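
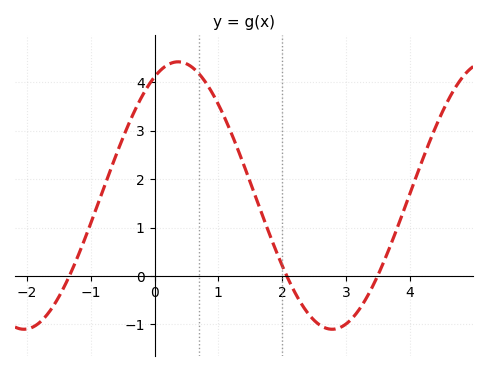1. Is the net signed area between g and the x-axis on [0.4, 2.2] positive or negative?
positive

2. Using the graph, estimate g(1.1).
3.27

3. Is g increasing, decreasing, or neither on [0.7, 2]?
decreasing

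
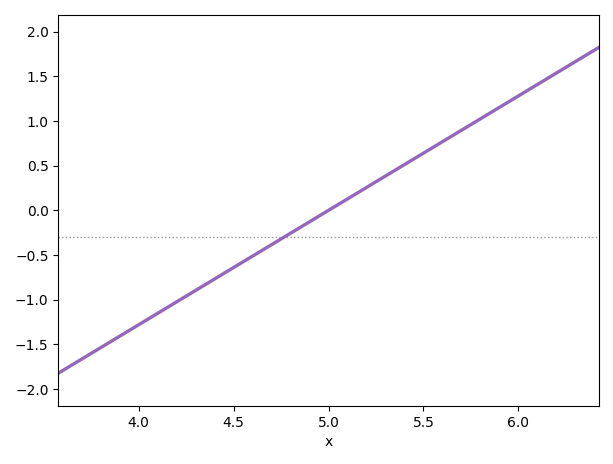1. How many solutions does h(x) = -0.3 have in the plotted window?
1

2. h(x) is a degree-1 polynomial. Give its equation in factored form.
y = 1.28(x - 5)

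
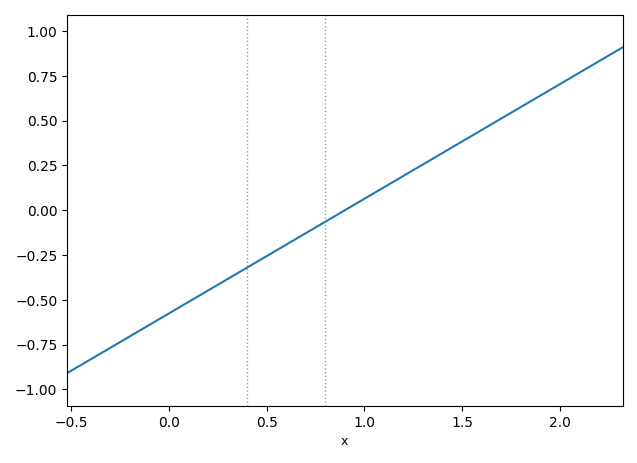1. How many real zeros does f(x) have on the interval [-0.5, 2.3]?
1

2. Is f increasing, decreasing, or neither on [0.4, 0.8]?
increasing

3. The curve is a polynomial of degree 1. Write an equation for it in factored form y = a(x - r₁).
y = 0.64(x - 0.9)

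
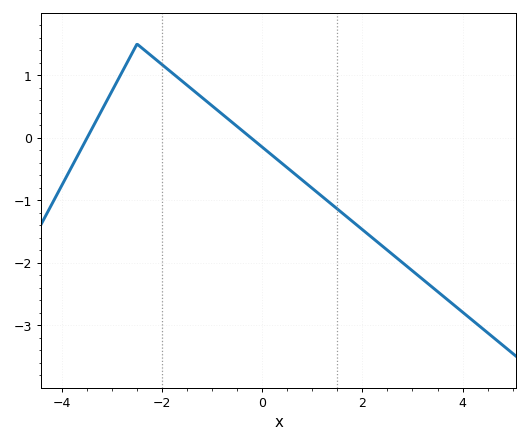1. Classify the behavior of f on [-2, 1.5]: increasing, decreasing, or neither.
decreasing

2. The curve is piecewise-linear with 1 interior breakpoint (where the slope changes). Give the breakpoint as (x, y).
(-2.5, 1.5)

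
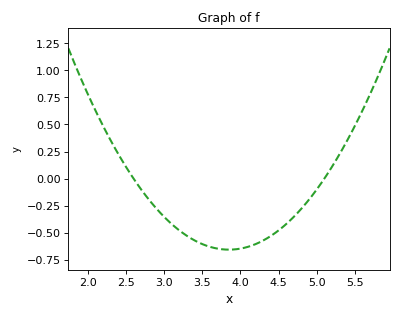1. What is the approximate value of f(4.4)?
-0.529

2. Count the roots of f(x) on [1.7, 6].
2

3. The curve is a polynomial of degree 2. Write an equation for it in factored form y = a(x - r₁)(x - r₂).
y = 0.42(x - 2.6)(x - 5.1)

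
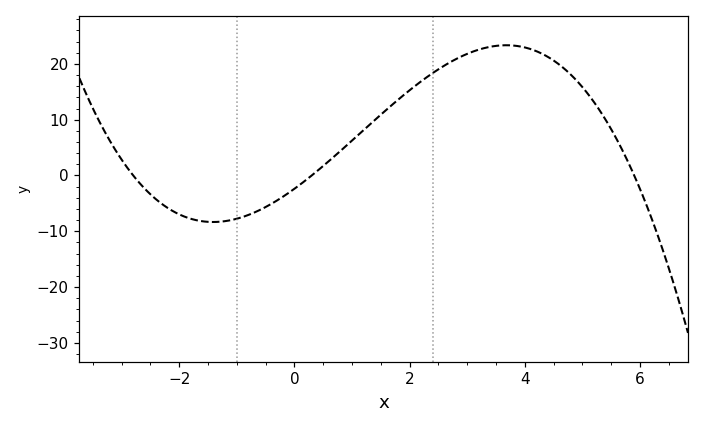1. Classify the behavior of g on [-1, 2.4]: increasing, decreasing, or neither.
increasing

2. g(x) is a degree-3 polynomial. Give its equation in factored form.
y = -0.48(x + 2.8)(x - 0.3)(x - 5.9)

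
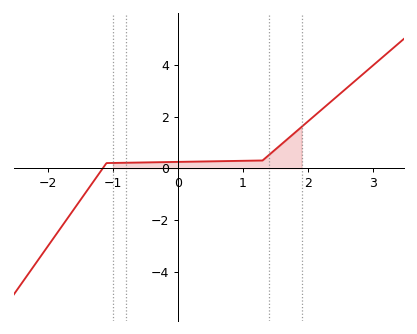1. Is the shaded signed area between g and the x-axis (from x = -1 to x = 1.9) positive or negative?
positive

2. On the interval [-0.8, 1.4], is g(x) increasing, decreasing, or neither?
increasing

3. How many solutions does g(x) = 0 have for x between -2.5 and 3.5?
1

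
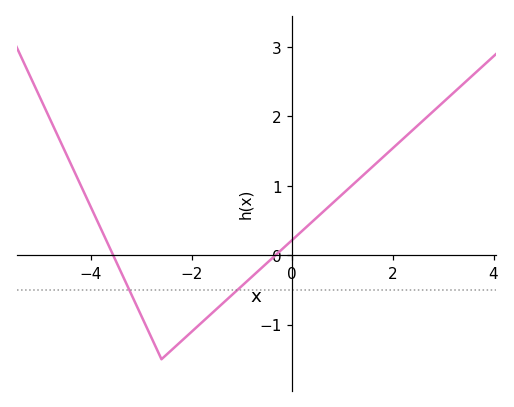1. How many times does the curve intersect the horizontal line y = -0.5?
2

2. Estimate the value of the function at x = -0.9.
-0.376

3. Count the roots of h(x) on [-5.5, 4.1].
2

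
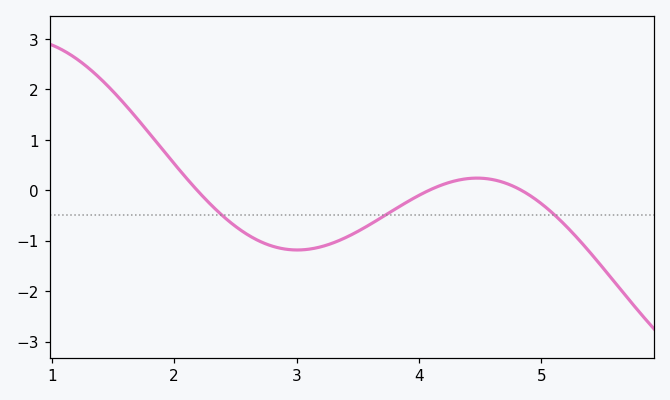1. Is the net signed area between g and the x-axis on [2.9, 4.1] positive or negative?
negative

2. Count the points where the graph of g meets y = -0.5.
3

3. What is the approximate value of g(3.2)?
-1.12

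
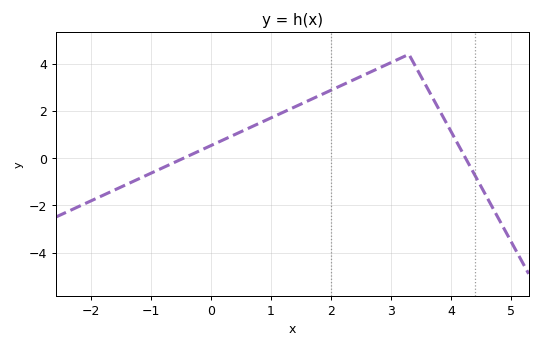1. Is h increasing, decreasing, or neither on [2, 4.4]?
neither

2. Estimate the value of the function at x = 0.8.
1.4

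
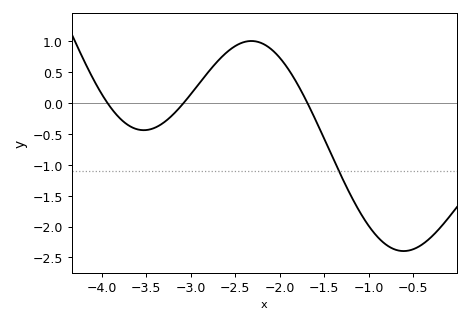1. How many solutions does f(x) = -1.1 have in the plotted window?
1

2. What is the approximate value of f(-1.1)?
-1.76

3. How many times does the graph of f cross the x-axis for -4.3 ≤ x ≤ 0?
3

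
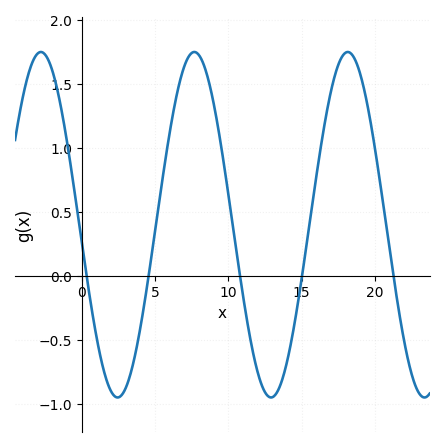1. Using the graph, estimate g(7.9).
1.75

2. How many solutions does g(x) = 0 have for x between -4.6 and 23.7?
5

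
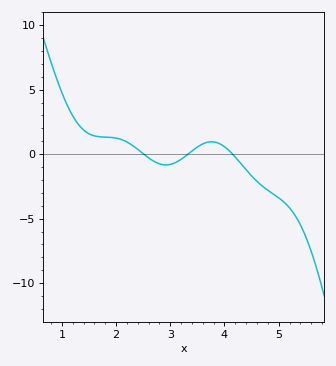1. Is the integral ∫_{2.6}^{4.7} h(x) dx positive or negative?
negative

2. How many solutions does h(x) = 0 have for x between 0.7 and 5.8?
3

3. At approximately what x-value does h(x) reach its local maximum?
3.8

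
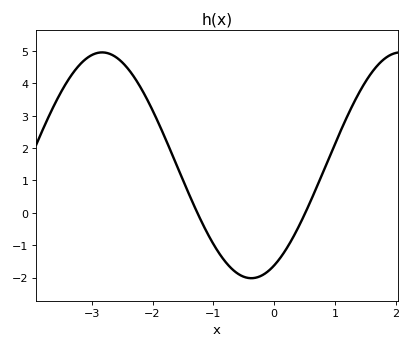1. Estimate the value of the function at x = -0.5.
-1.98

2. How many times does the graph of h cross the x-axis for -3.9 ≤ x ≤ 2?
2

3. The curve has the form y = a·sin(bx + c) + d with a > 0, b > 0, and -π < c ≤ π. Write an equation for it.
y = 3.49sin(1.28x - 1.09) + 1.47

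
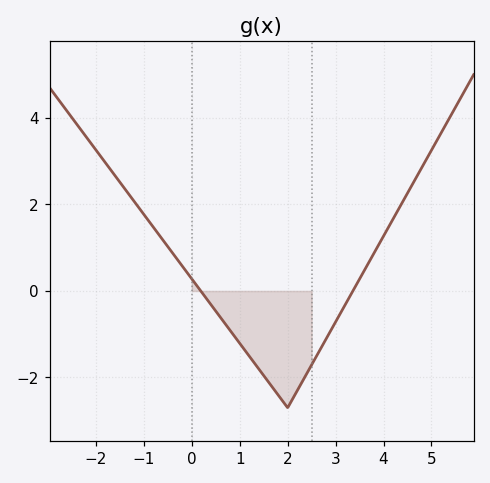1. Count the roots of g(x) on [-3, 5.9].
2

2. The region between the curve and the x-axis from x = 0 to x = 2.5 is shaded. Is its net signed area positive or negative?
negative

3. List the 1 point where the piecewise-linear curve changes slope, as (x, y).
(2, -2.7)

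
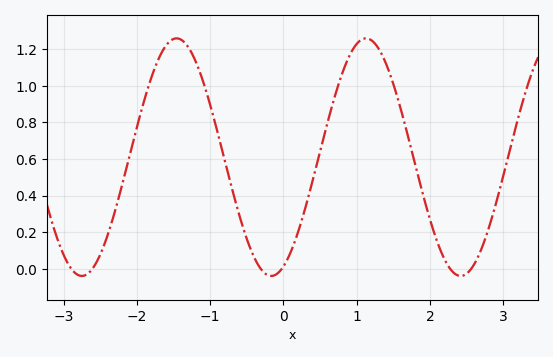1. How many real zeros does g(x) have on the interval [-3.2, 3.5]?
6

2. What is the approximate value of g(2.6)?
0.02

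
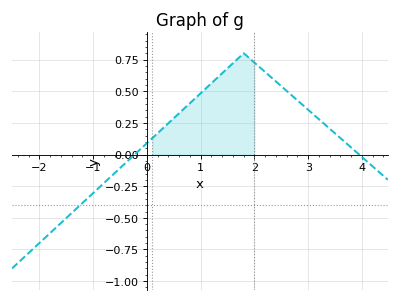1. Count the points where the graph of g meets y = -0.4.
1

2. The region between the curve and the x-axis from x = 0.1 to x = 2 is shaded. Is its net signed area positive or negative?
positive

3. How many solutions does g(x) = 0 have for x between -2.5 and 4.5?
2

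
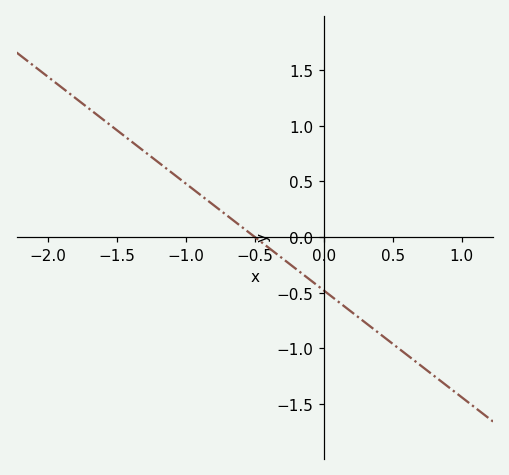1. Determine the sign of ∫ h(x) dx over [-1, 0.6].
negative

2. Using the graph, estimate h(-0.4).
-0.096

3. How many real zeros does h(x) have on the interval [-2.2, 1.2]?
1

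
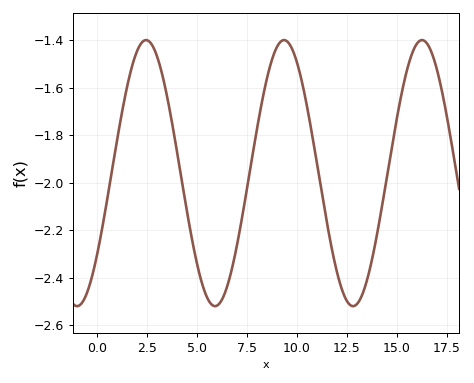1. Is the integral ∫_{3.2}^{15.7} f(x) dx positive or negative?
negative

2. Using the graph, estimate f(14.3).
-2.08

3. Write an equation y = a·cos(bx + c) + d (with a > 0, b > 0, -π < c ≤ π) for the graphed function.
y = 0.56cos(0.91x - 2.2) - 1.96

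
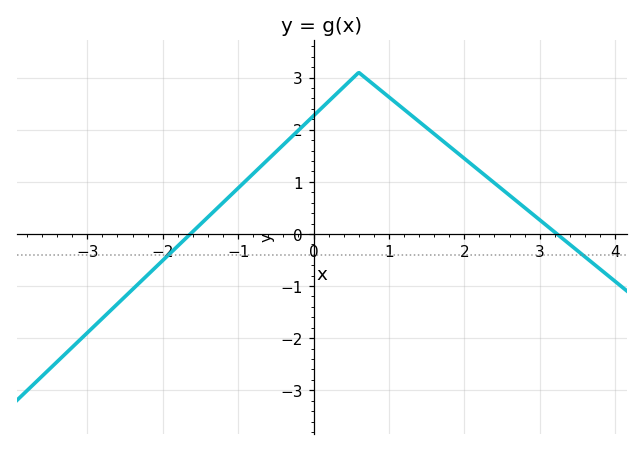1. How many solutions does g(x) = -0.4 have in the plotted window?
2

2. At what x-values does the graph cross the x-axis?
-1.6, 3.2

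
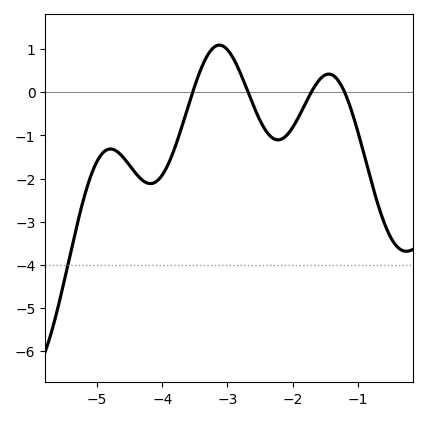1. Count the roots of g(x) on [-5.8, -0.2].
4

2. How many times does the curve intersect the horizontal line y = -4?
1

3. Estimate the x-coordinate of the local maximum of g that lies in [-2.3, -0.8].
-1.4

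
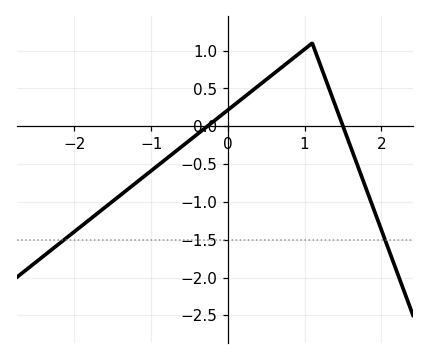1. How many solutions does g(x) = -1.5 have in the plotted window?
2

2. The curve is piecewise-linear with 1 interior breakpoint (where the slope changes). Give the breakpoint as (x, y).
(1.1, 1.1)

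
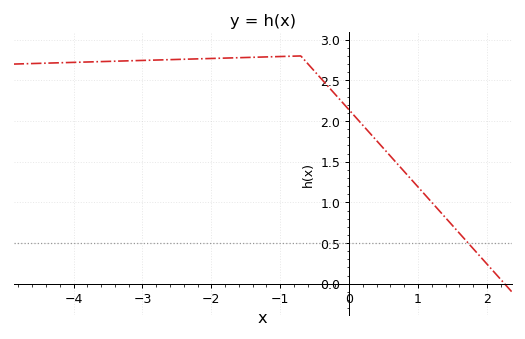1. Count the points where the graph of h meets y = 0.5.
1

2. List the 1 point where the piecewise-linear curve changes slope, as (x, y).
(-0.7, 2.8)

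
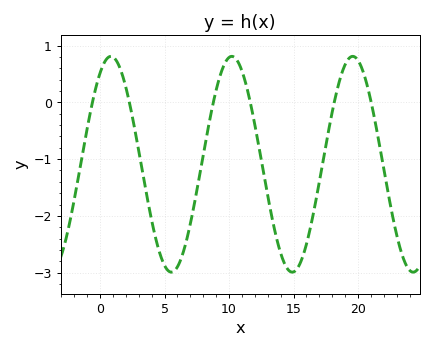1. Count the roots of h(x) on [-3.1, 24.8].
6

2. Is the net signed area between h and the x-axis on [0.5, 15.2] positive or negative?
negative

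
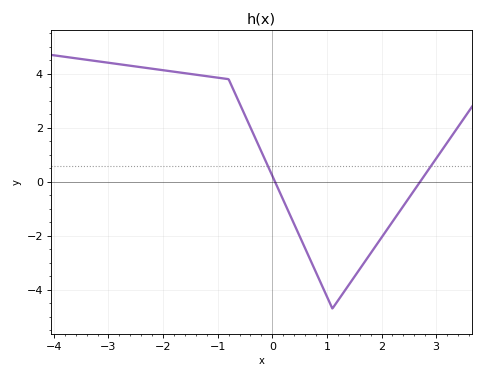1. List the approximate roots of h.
0, 2.8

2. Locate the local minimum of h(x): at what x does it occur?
1.2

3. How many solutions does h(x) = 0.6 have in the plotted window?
2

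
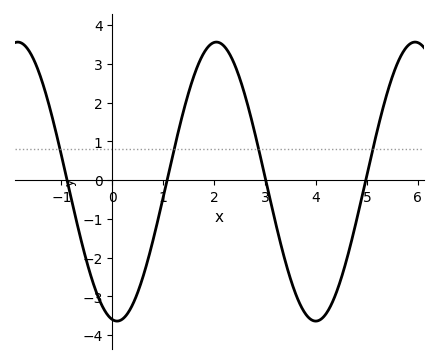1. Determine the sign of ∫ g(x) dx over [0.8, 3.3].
positive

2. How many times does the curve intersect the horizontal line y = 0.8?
4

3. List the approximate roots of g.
-0.8, 1, 3, 5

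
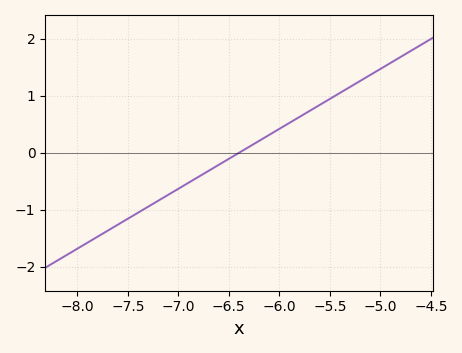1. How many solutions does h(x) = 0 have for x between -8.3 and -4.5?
1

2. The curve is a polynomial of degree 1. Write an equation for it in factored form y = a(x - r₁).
y = 1.05(x + 6.4)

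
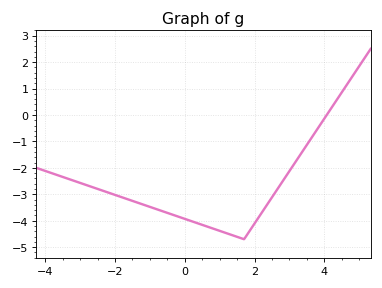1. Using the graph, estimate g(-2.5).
-2.8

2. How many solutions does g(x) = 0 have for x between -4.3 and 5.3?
1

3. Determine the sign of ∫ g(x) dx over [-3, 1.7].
negative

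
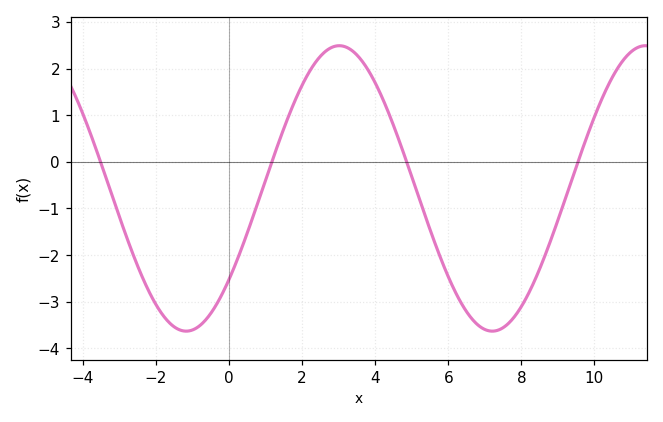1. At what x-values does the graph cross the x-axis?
-3.52, 1.17, 4.86, 9.55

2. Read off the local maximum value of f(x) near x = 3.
2.49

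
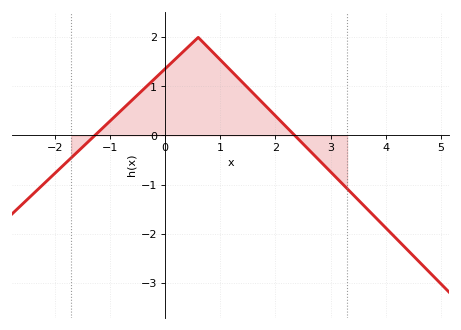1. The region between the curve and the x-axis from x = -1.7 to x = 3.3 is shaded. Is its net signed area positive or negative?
positive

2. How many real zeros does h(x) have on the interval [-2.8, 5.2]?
2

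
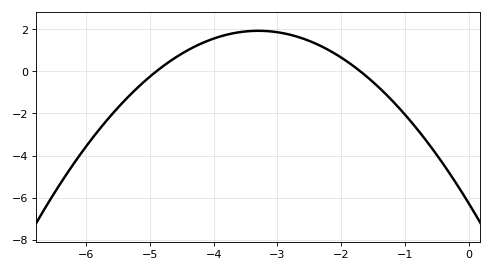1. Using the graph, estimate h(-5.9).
-3.15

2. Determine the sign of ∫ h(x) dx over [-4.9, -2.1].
positive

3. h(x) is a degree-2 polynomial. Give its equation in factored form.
y = -0.75(x + 4.9)(x + 1.7)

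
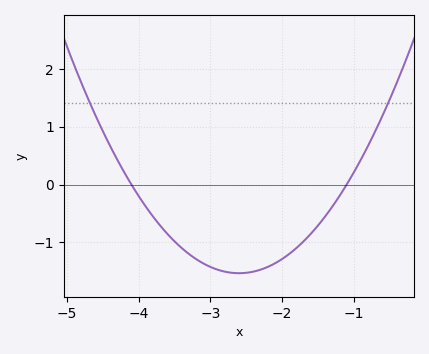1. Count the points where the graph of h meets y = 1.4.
2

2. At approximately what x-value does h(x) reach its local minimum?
-2.6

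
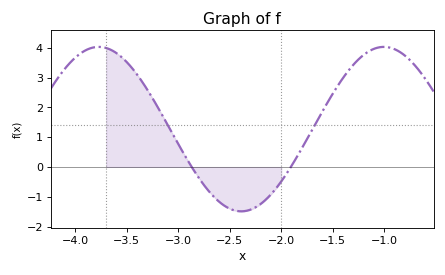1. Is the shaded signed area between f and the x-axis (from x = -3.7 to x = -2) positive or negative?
positive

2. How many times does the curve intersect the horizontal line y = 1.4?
2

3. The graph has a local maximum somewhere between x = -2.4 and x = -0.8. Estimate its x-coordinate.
-1.01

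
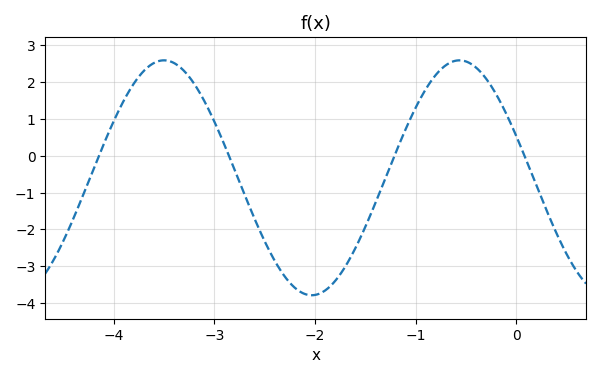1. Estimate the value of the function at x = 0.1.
-0.135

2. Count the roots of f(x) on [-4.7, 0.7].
4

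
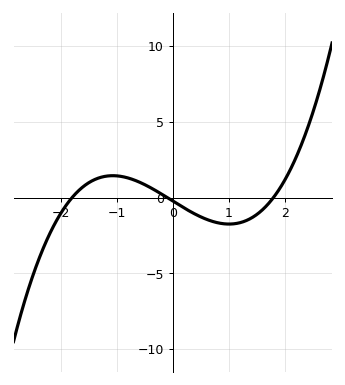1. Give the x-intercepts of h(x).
-1.8, -0.1, 1.8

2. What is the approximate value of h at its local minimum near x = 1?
-1.5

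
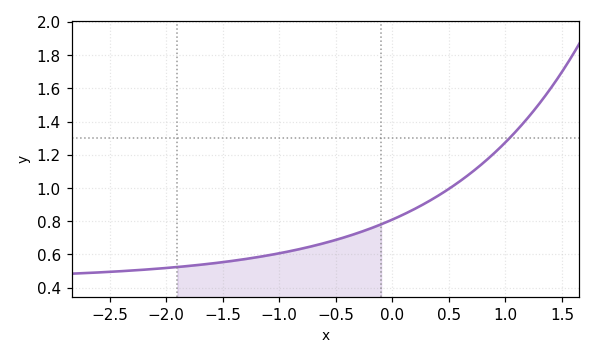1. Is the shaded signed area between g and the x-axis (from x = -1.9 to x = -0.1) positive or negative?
positive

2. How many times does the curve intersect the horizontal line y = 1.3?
1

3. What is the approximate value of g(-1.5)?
0.554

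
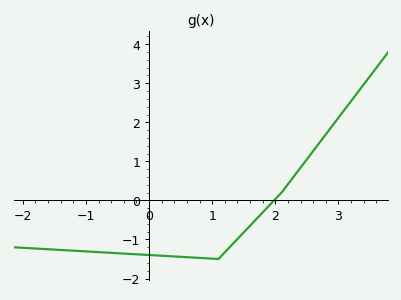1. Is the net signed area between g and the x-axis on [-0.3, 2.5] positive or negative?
negative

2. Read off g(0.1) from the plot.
-1.4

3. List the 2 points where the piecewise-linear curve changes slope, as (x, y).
(1.1, -1.5); (2.1, 0.2)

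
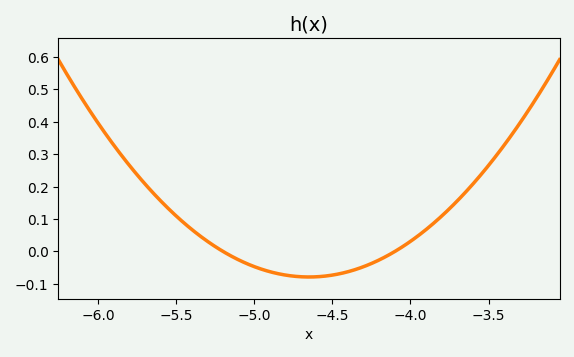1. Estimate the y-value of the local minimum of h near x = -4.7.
-0.079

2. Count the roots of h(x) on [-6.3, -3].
2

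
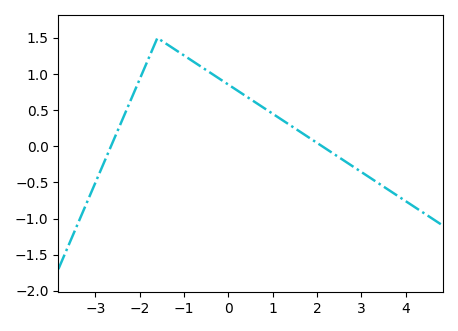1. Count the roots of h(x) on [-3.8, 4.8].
2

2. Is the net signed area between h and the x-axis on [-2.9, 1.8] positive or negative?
positive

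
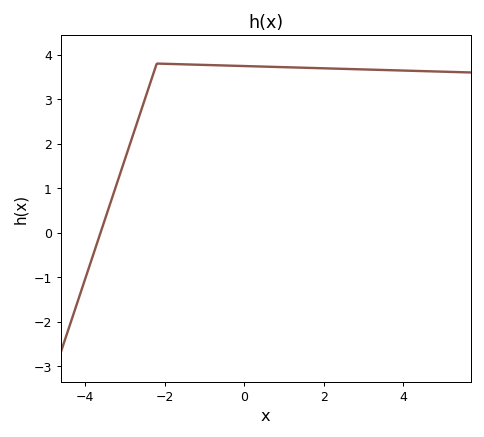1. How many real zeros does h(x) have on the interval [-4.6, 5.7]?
1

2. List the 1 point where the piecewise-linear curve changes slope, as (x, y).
(-2.2, 3.8)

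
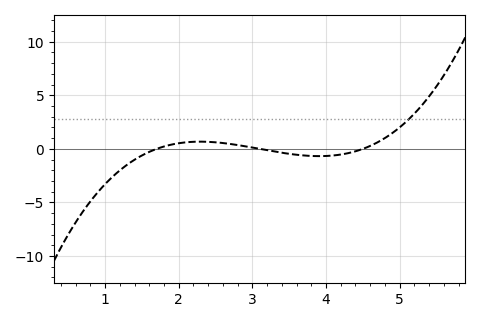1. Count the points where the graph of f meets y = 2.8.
1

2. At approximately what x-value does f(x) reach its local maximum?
2.3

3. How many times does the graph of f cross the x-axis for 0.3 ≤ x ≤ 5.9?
3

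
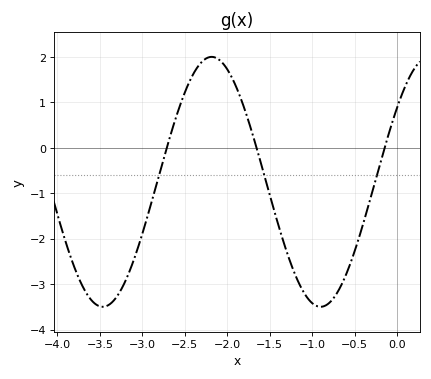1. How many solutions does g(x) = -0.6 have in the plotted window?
3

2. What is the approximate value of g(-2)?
1.7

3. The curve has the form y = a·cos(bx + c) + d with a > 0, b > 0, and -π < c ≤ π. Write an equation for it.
y = 2.75cos(2.5x - 0.93) - 0.75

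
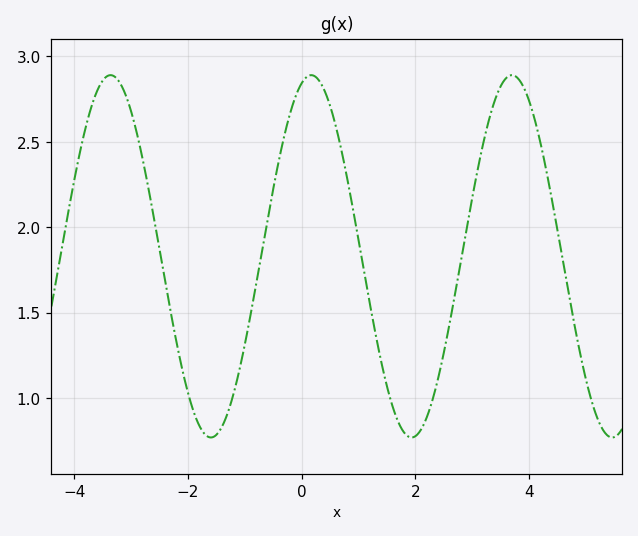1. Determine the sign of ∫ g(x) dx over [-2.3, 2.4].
positive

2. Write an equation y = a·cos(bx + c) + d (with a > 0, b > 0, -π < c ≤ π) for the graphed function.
y = 1.06cos(1.78x - 0.3) + 1.83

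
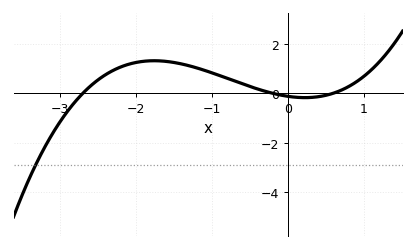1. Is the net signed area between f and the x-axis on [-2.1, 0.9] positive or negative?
positive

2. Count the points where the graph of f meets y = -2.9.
1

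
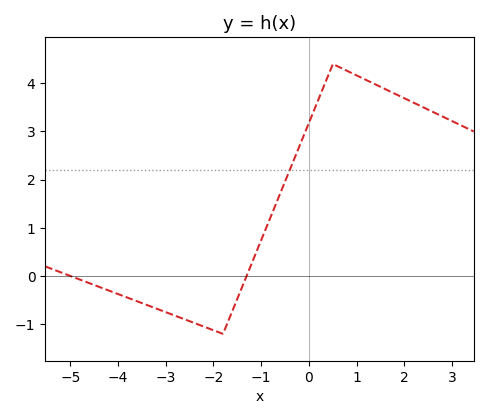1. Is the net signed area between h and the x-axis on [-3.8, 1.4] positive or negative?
positive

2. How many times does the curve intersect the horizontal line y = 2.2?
1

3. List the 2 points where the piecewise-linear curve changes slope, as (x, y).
(-1.8, -1.2); (0.5, 4.4)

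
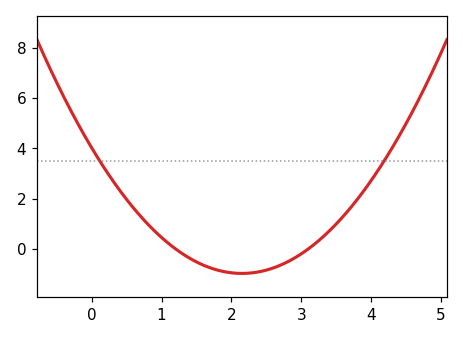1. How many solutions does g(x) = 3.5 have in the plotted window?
2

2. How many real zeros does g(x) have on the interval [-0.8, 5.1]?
2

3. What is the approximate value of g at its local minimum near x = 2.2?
-0.975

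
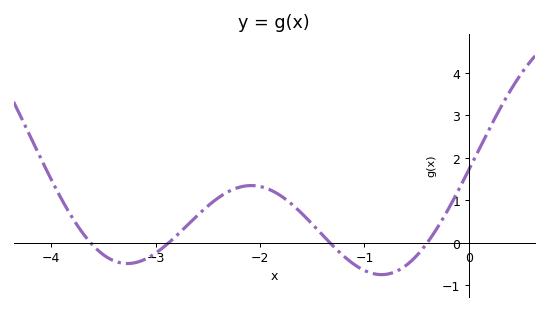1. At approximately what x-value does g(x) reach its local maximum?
-2.09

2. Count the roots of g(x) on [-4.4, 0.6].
4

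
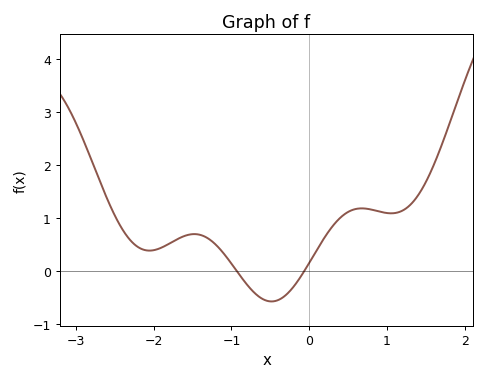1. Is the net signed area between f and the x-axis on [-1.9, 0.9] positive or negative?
positive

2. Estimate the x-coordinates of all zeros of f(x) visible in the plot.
-0.9, -0.1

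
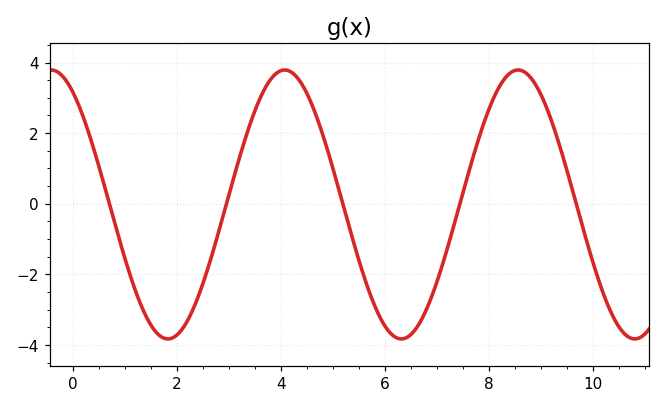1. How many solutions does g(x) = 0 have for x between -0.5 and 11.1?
5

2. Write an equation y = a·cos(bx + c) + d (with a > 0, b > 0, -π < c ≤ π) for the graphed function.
y = 3.81cos(1.4x + 0.59) - 0.02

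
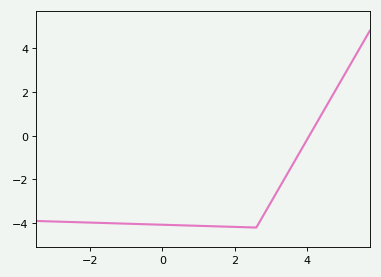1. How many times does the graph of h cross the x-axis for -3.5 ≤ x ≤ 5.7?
1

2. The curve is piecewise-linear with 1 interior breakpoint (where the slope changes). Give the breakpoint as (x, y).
(2.6, -4.2)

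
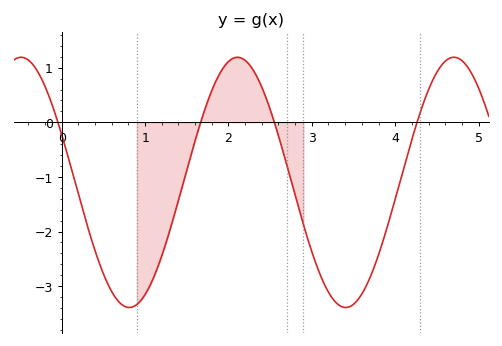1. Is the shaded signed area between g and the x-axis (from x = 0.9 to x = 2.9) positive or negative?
negative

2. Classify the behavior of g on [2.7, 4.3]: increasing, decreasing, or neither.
neither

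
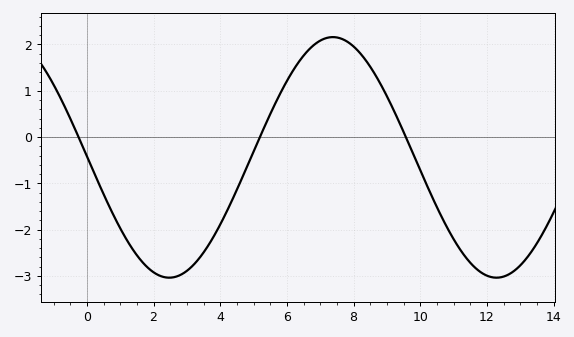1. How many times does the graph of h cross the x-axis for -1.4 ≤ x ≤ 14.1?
3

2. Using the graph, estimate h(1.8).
-2.8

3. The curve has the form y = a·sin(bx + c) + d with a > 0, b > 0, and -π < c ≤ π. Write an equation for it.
y = 2.6sin(0.64x + 3.1) - 0.44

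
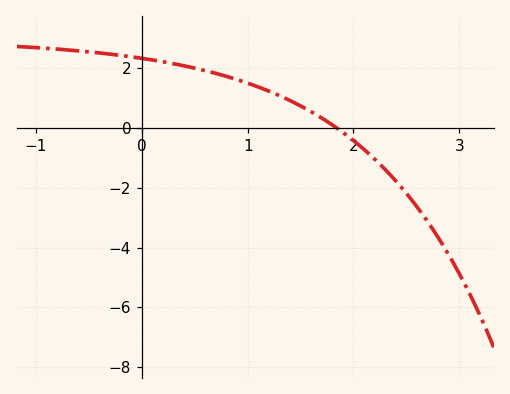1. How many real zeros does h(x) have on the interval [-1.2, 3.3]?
1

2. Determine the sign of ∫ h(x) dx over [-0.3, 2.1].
positive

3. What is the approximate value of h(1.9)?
-0.2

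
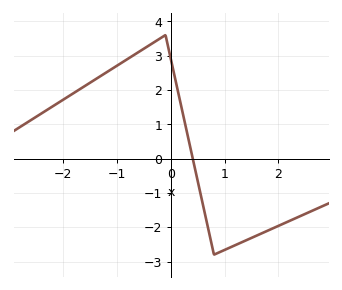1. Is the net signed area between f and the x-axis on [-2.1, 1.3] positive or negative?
positive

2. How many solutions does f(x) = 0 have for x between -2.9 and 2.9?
1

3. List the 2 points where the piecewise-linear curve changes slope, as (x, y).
(-0.1, 3.6); (0.8, -2.8)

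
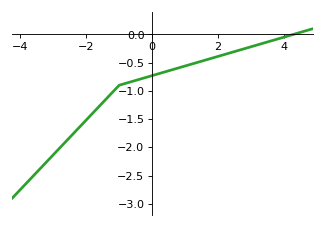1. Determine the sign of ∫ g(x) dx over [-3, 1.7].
negative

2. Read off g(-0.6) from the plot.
-0.832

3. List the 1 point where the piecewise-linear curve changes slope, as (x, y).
(-1, -0.9)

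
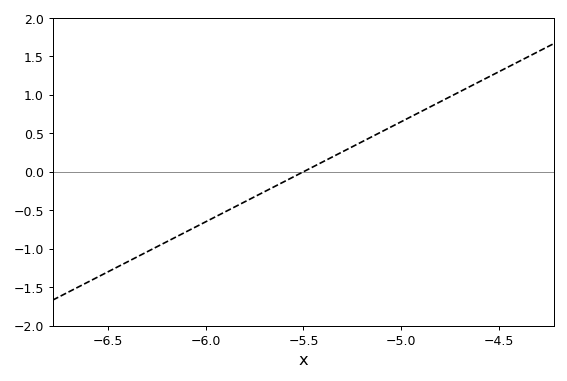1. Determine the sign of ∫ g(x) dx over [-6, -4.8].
positive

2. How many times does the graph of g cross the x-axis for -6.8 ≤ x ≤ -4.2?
1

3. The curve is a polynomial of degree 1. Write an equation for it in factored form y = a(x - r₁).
y = 1.3(x + 5.5)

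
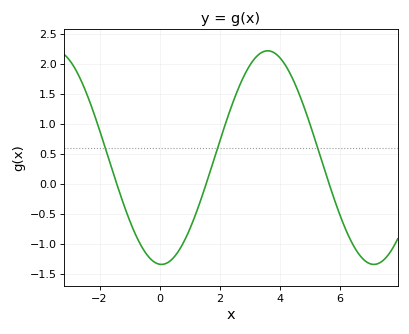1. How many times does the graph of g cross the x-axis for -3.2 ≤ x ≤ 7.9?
3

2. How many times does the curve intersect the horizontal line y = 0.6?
3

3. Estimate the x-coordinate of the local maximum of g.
3.59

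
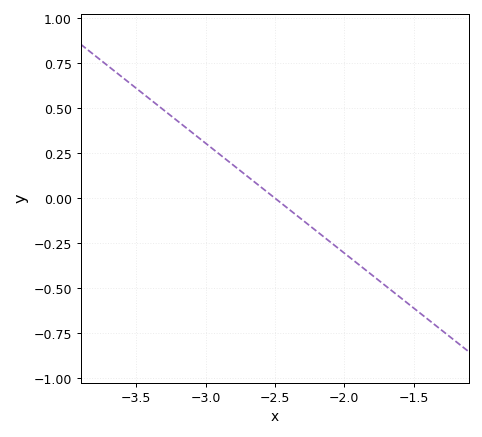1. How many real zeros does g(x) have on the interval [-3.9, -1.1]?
1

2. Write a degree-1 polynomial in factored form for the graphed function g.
y = -0.61(x + 2.5)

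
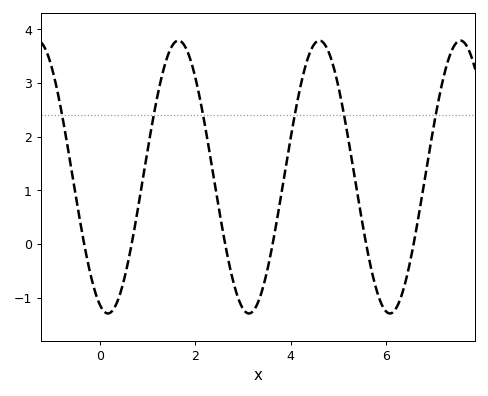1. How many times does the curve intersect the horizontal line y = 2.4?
6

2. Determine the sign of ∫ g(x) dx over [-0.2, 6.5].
positive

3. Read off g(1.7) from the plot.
3.8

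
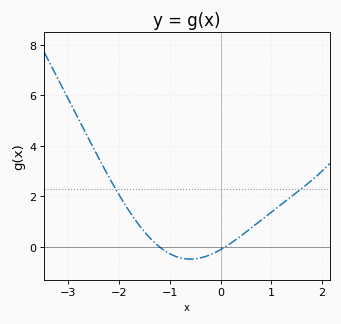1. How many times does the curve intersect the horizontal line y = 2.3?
2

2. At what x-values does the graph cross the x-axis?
-1.2, 0.1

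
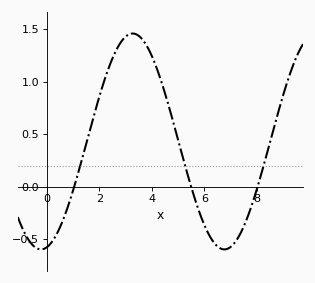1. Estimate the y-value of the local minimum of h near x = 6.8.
-0.6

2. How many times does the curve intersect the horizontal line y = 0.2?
3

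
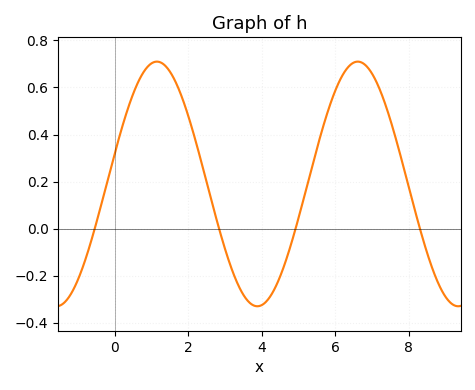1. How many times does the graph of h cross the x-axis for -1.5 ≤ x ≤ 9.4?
4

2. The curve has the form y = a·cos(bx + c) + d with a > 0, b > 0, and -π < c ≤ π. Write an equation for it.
y = 0.52cos(1.1x - 1.3) + 0.19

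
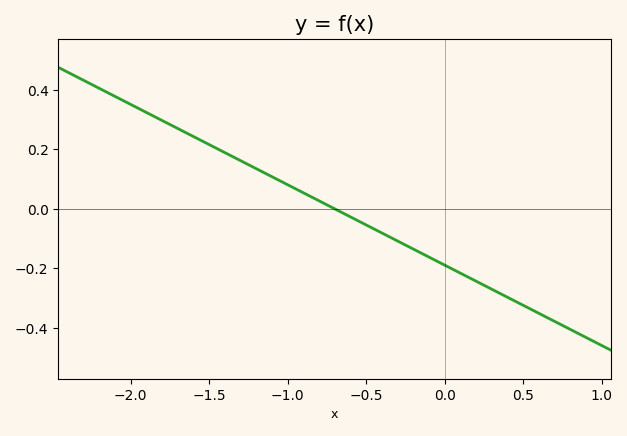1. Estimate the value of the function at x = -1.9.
0.32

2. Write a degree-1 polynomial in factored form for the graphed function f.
y = -0.27(x + 0.7)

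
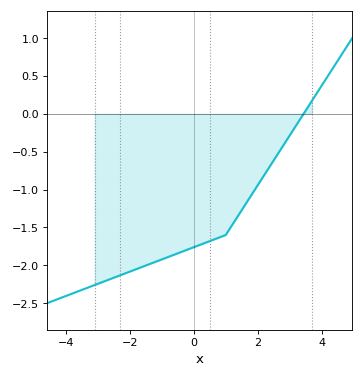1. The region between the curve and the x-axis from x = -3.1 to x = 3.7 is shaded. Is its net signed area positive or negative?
negative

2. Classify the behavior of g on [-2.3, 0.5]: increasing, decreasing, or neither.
increasing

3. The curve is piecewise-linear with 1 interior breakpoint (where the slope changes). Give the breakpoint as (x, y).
(1, -1.6)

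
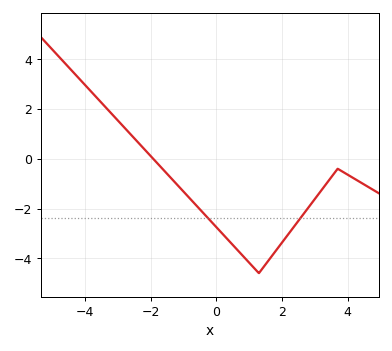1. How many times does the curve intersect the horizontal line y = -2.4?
2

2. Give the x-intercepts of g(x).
-2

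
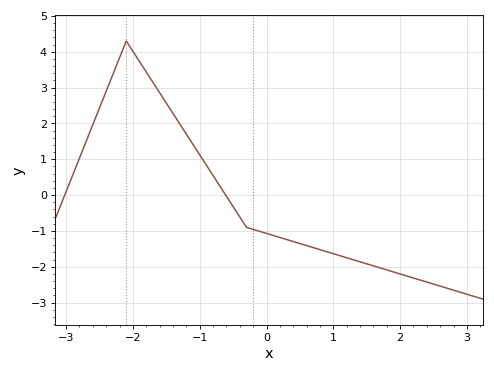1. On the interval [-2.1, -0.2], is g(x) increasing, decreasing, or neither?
decreasing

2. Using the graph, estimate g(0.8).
-1.52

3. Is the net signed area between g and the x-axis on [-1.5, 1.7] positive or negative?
negative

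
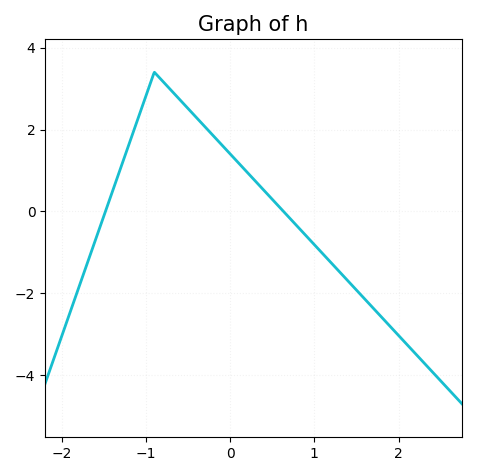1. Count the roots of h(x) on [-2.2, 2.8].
2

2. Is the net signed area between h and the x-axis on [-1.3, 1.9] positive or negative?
positive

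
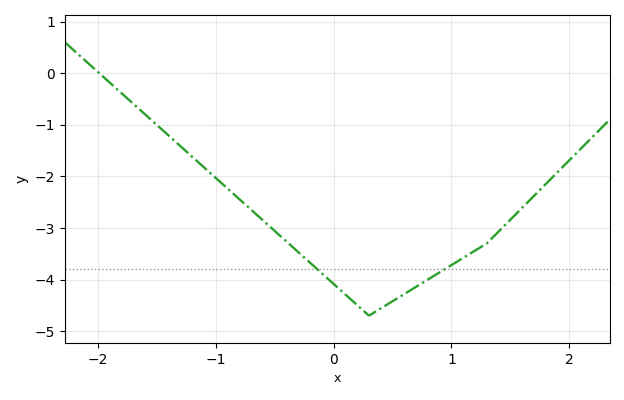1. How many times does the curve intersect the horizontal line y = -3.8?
2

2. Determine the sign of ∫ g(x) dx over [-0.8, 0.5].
negative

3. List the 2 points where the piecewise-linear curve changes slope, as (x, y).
(0.3, -4.7); (1.3, -3.3)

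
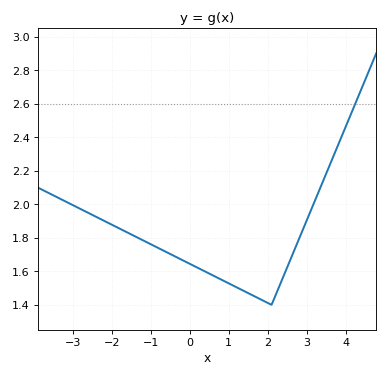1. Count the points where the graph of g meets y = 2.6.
1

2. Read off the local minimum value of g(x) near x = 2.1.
1.4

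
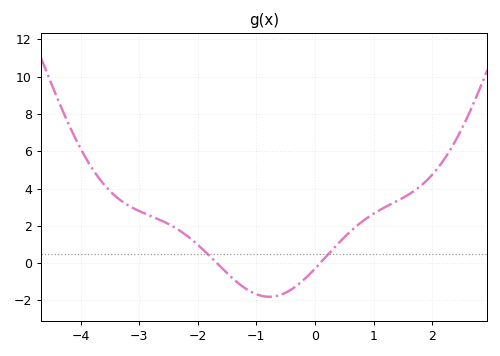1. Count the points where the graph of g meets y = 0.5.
2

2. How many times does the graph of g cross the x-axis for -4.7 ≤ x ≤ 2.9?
2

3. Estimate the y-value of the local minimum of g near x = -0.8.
-1.8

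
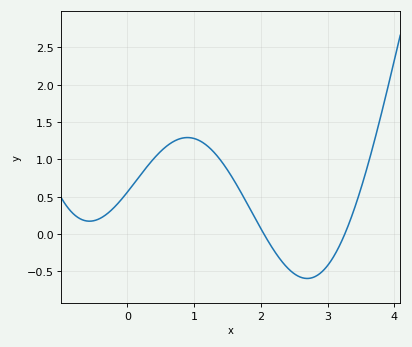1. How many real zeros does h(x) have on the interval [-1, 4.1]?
2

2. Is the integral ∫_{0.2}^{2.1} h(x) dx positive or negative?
positive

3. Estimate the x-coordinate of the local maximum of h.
0.9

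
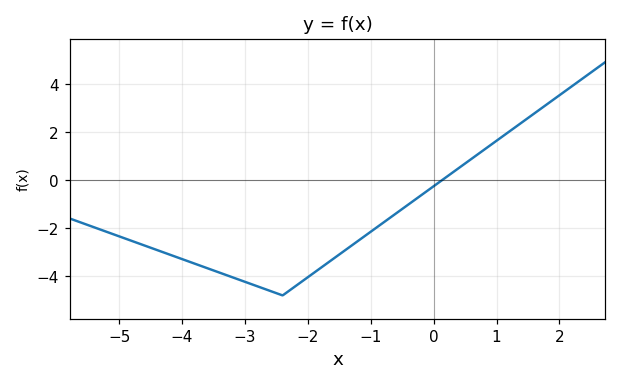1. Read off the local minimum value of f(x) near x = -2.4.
-4.8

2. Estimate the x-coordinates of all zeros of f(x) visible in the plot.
0.138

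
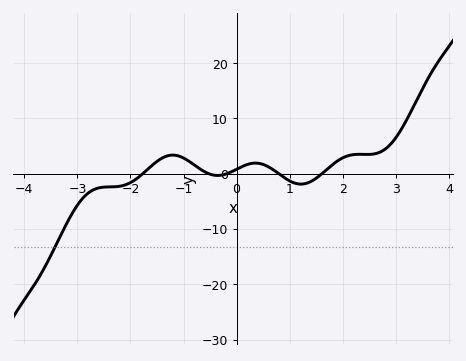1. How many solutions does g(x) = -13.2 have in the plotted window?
1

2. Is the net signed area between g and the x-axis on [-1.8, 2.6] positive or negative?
positive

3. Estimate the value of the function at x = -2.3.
-2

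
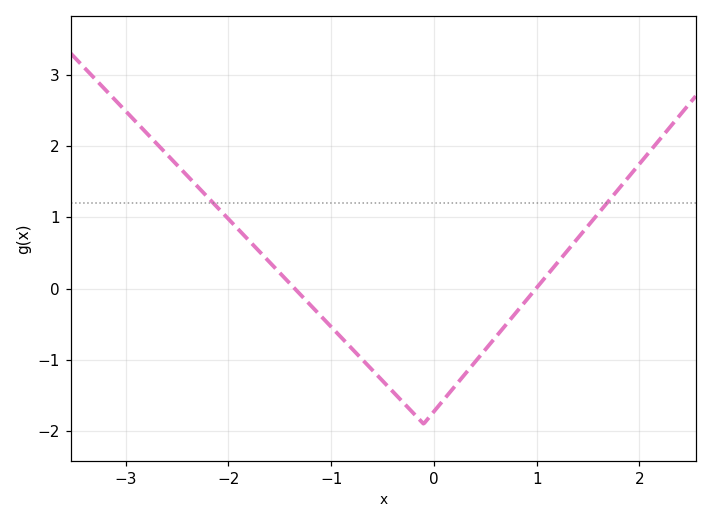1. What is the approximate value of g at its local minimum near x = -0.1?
-1.9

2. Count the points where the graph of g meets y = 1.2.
2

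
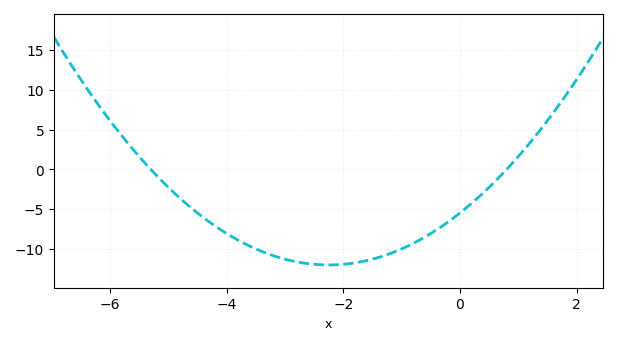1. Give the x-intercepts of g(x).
-5.4, 0.8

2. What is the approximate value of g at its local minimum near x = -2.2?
-12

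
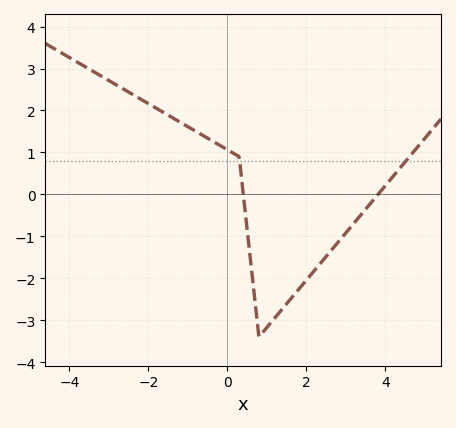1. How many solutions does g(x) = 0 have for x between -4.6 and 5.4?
2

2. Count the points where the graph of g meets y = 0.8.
2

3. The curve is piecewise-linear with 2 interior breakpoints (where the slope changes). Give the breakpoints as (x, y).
(0.3, 0.9); (0.8, -3.4)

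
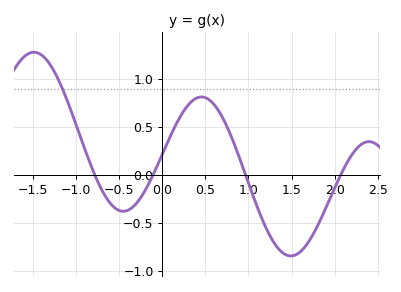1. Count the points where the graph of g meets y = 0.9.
1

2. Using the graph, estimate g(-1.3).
1.15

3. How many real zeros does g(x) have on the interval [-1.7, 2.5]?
4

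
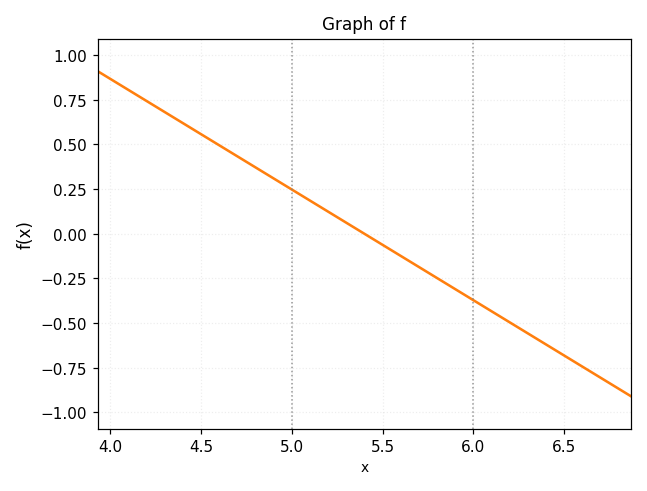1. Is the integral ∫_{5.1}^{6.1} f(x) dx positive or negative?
negative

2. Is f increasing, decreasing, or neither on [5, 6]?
decreasing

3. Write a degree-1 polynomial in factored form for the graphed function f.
y = -0.62(x - 5.4)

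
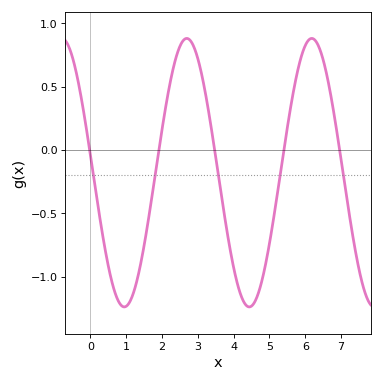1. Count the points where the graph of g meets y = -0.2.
5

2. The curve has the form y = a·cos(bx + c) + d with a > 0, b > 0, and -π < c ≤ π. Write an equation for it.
y = 1.06cos(1.8x + 1.44) - 0.18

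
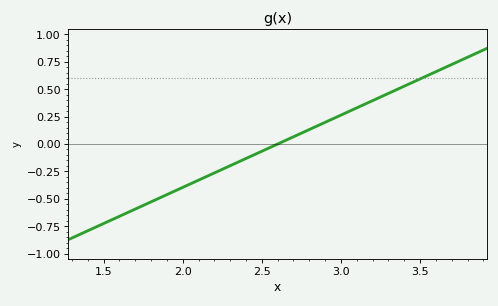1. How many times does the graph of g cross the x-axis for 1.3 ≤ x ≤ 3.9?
1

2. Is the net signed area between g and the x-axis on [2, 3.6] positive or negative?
positive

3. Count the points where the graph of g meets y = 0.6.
1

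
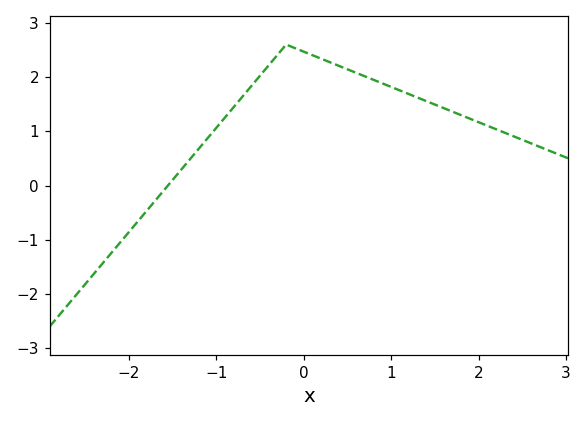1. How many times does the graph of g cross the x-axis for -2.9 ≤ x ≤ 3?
1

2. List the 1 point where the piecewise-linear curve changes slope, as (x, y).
(-0.2, 2.6)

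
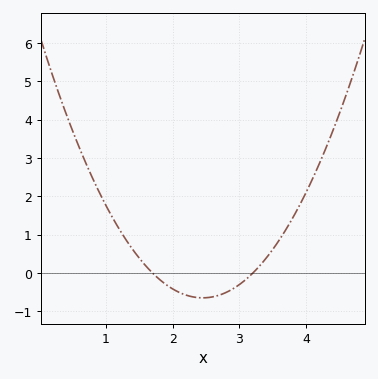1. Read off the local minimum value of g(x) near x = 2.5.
-0.6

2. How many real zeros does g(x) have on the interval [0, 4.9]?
2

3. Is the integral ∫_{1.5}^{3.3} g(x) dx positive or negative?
negative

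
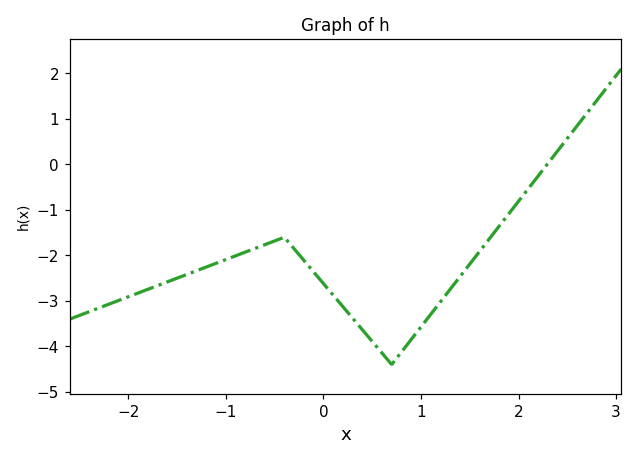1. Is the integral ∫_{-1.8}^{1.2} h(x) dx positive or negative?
negative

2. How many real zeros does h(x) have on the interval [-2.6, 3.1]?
1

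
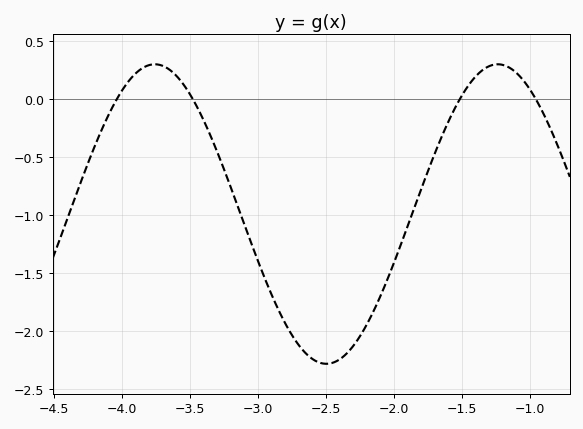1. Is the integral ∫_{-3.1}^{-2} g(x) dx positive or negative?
negative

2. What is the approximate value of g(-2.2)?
-1.95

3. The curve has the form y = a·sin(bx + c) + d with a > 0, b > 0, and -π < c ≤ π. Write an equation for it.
y = 1.29sin(2.5x - 1.6) - 0.99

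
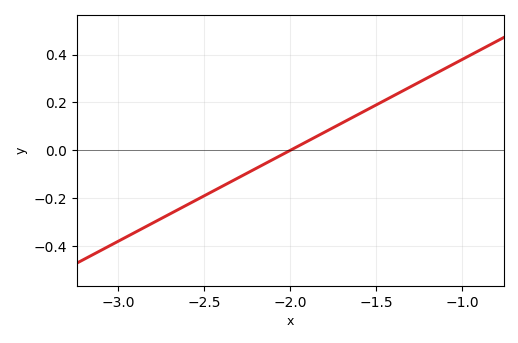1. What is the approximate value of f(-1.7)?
0.114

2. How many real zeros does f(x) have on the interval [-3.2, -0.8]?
1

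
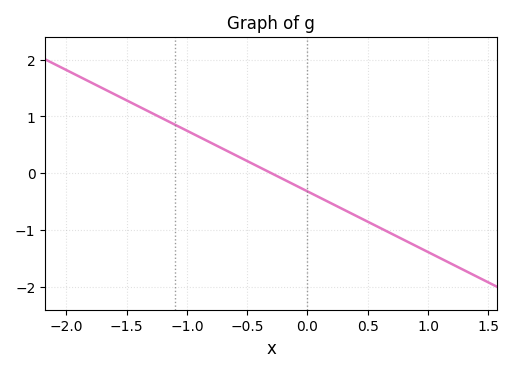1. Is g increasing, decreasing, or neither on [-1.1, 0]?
decreasing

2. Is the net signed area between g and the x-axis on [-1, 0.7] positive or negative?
negative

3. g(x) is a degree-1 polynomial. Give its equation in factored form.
y = -1.07(x + 0.3)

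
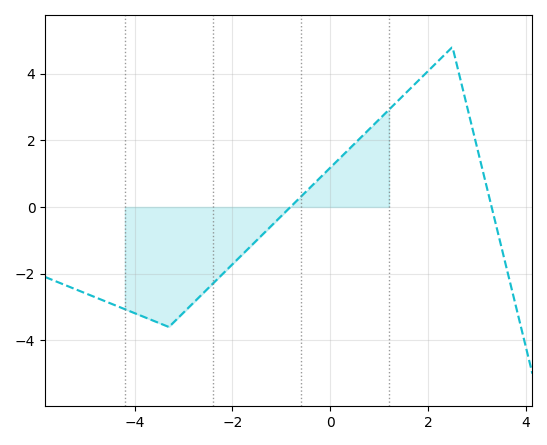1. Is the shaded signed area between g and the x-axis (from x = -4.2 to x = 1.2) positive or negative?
negative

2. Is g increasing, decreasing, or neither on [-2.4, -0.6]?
increasing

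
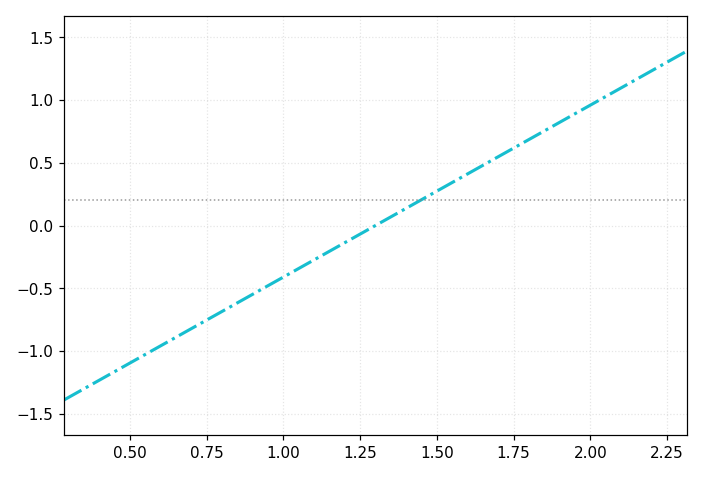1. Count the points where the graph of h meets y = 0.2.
1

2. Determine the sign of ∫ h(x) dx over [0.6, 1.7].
negative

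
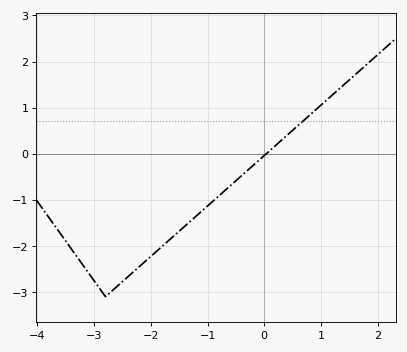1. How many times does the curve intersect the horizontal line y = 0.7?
1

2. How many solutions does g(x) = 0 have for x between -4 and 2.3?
1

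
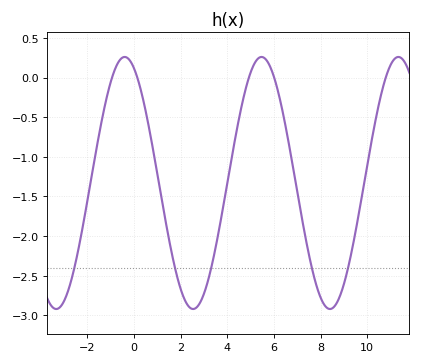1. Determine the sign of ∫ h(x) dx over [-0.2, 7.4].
negative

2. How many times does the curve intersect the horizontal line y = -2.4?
5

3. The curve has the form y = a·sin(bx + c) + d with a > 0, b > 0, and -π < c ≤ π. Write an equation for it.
y = 1.59sin(1.1x + 2) - 1.33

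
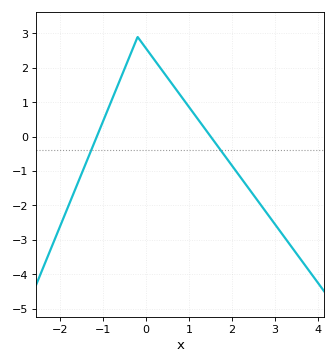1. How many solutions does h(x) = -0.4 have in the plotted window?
2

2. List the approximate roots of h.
-1.2, 1.5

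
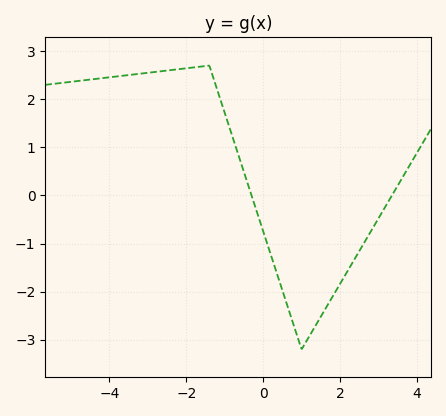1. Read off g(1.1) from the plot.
-3.06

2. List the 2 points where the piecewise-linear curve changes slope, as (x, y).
(-1.4, 2.7); (1, -3.2)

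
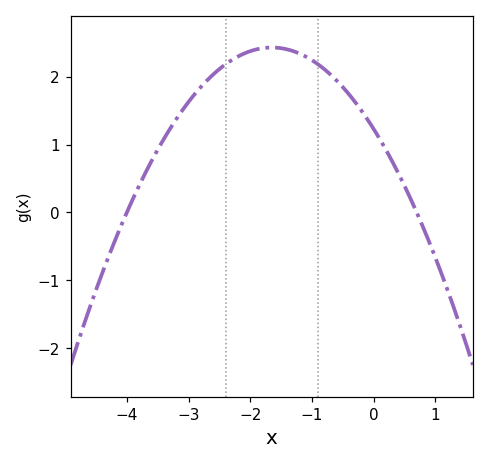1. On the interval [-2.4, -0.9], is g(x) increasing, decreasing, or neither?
neither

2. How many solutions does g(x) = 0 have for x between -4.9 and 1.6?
2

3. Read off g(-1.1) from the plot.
2.3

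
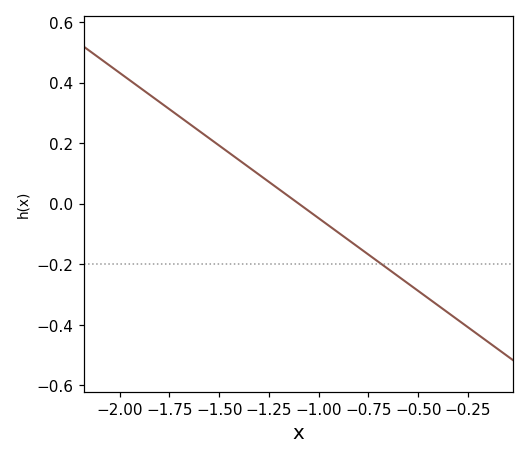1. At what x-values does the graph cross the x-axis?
-1.1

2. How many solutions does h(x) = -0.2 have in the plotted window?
1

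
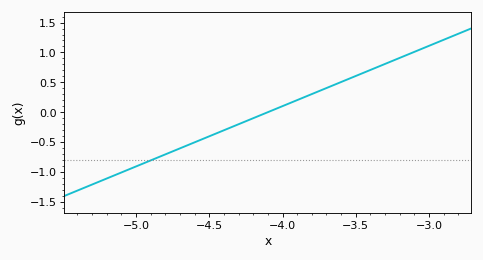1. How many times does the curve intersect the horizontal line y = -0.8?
1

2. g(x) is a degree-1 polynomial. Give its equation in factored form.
y = 1.01(x + 4.1)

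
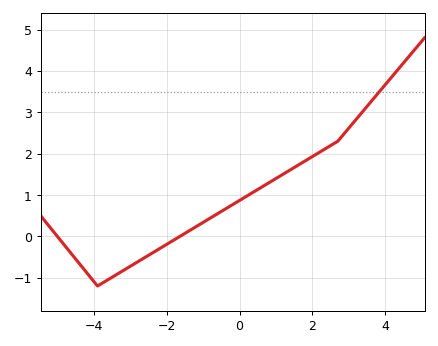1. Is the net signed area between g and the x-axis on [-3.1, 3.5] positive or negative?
positive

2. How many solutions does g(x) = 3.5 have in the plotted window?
1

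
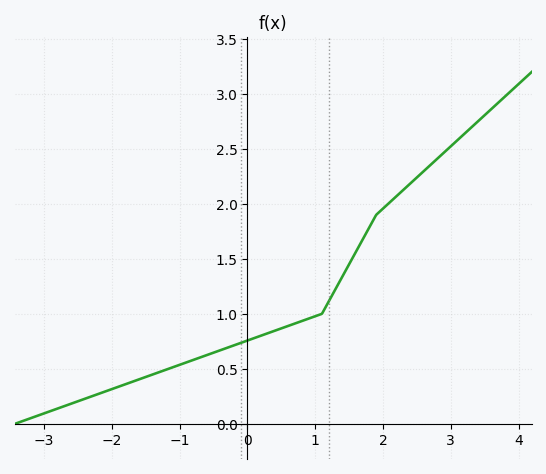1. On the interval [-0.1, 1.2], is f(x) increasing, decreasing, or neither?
increasing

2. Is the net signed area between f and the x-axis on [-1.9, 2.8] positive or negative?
positive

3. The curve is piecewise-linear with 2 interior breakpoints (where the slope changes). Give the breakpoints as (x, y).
(1.1, 1); (1.9, 1.9)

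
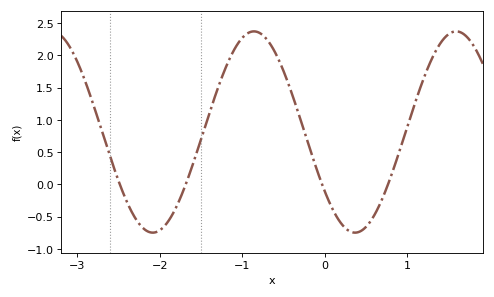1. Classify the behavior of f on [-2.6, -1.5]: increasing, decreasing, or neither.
neither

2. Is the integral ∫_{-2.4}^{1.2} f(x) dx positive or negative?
positive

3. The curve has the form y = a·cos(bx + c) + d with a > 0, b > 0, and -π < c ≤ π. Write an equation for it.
y = 1.56cos(2.6x + 2.2) + 0.81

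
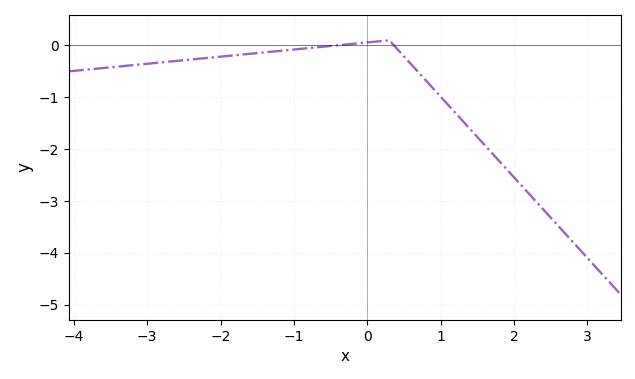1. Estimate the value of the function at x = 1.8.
-2.2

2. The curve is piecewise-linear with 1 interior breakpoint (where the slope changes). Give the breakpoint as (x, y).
(0.3, 0.1)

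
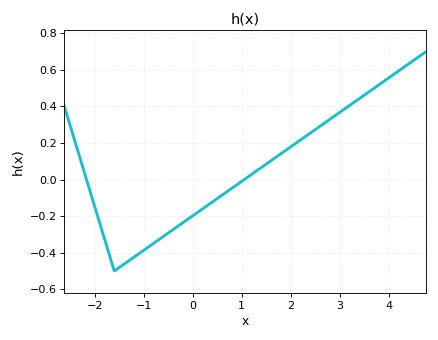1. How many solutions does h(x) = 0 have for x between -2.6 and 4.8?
2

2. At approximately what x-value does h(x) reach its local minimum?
-1.6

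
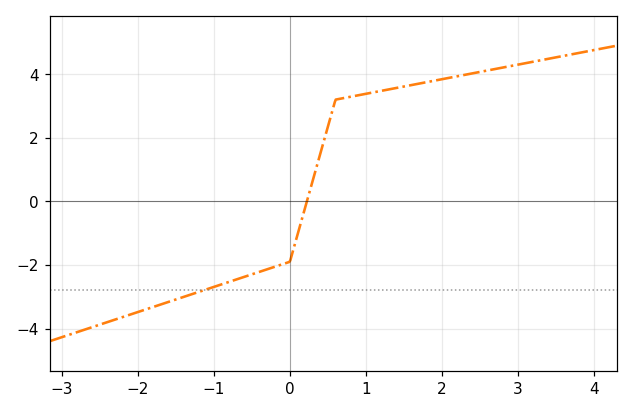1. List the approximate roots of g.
0.2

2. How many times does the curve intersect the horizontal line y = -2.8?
1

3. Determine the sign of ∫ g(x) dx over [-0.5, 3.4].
positive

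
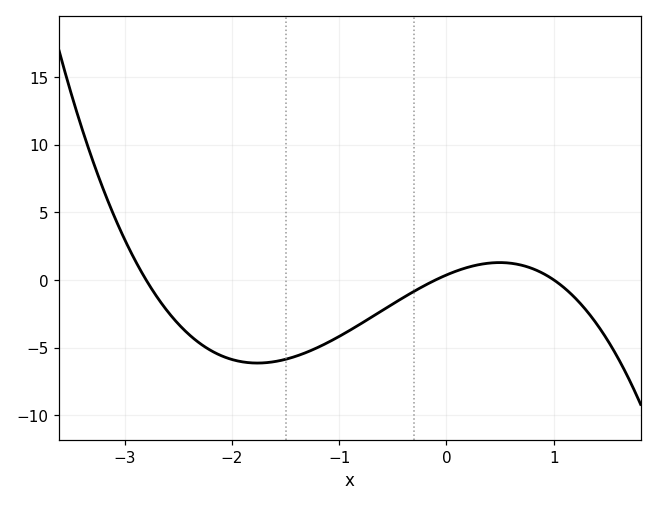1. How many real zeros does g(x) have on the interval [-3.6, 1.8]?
3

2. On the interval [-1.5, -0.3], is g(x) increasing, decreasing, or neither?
increasing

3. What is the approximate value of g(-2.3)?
-4.5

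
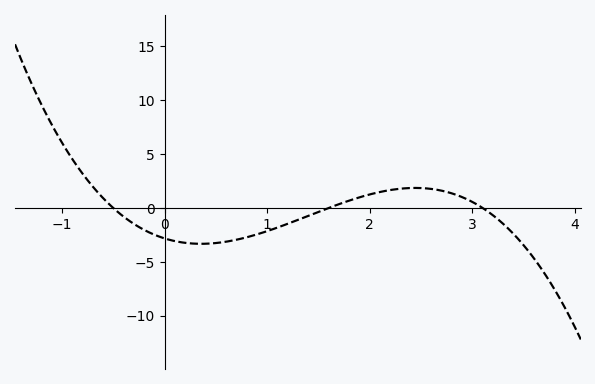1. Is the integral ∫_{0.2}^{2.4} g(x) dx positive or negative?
negative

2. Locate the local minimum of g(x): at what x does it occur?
0.357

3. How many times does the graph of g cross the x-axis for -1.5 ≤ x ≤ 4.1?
3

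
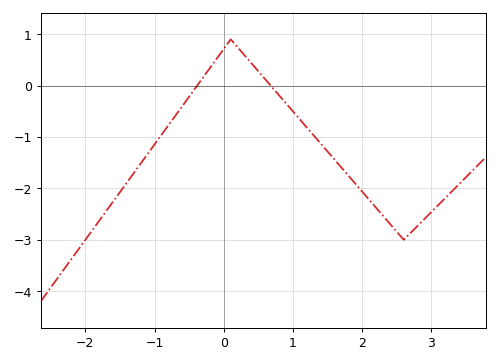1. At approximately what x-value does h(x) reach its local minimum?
2.6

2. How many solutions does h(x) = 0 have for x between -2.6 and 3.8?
2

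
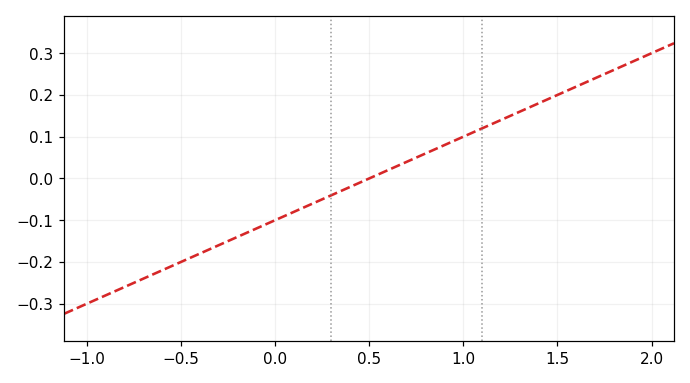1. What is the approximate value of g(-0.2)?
-0.14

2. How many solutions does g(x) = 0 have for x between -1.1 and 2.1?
1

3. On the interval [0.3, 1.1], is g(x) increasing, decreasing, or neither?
increasing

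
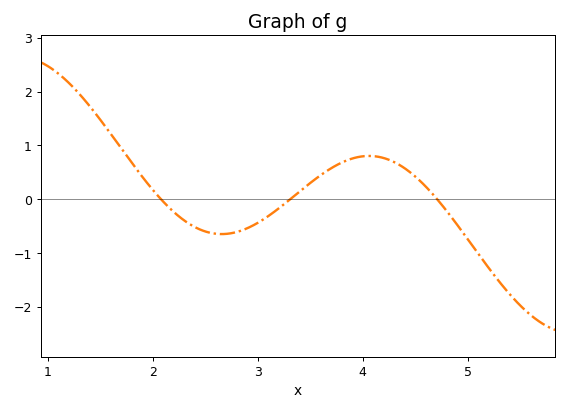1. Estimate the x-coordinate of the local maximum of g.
4.1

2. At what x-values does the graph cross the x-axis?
2.1, 3.3, 4.7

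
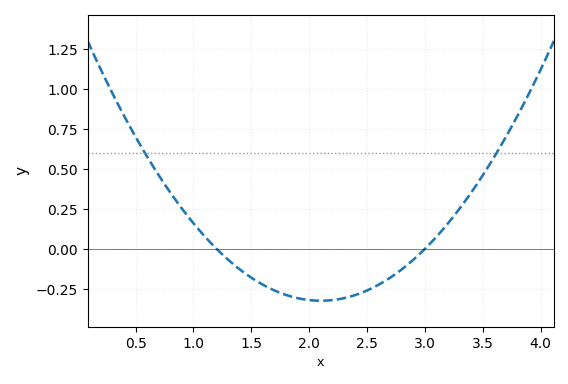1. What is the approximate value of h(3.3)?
0.26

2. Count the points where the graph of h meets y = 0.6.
2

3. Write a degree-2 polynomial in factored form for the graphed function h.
y = 0.4(x - 1.2)(x - 3)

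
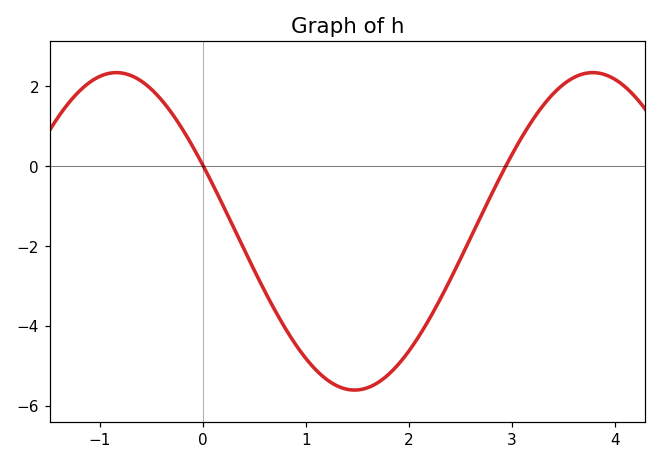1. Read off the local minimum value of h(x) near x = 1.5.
-5.6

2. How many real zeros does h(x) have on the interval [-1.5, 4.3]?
2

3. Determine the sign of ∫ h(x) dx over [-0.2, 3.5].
negative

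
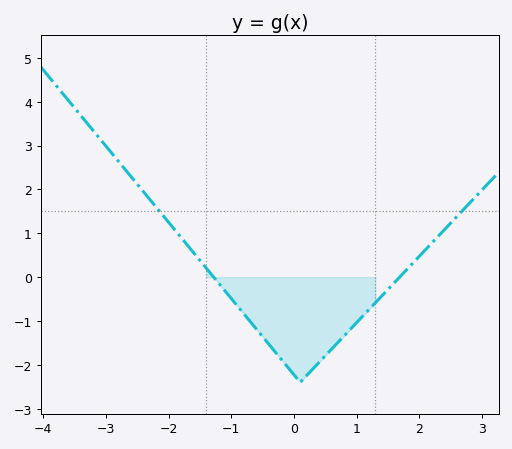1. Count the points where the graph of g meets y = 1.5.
2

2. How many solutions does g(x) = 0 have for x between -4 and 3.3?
2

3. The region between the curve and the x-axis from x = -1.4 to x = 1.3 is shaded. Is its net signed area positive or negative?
negative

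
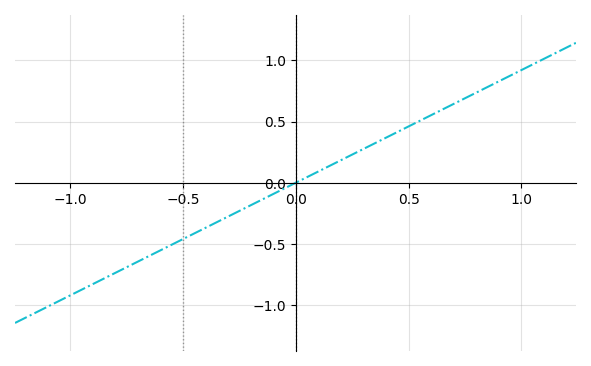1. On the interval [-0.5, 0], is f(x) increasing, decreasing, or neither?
increasing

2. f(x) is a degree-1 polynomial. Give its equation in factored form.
y = 0.92(x - 0)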